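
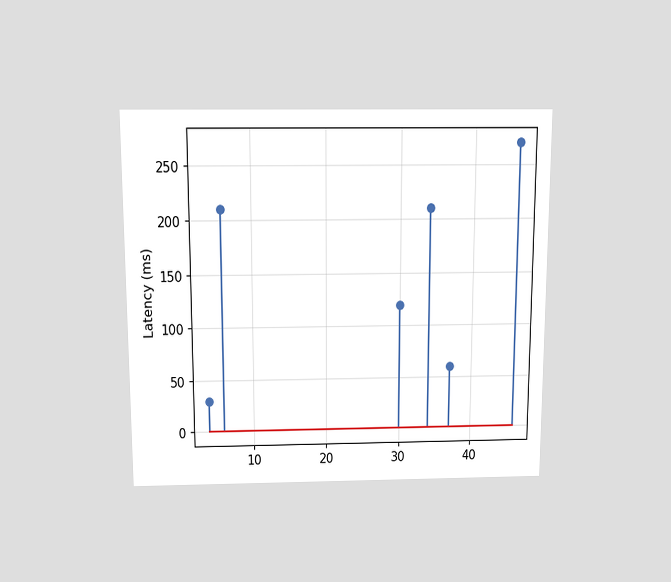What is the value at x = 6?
The chart is viewed slightly from above. The stem at x=6 reaches 210ms.

210ms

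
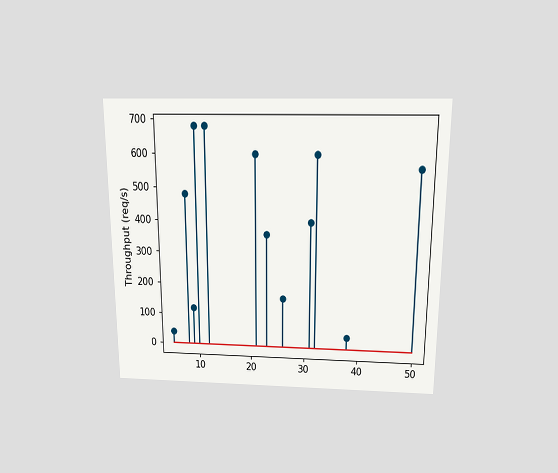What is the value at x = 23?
The chart is viewed slightly from above. The stem at x=23 reaches 360req/s.

360req/s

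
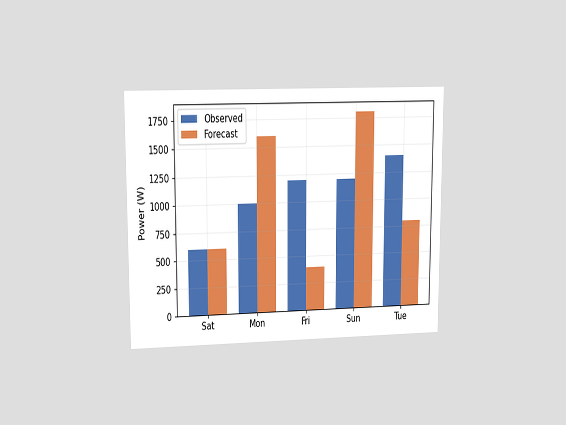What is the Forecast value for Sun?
The chart is viewed at a slight angle. The Forecast bar at Sun reaches 1800W on the y-axis.

1800W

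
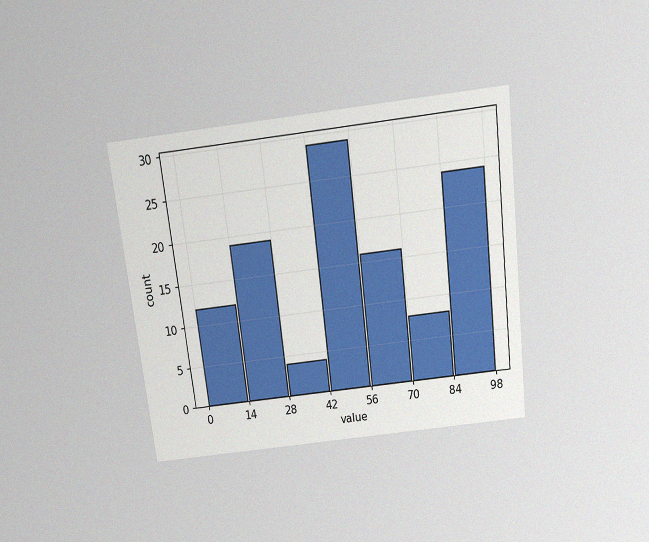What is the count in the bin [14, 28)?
19

The chart is tilted about 7° counter-clockwise and viewed slightly from above, with some photo noise. The [14, 28) bin has height 19.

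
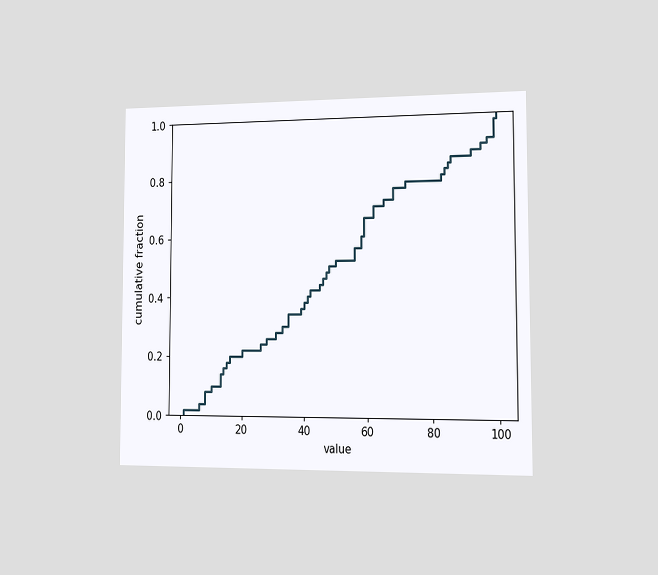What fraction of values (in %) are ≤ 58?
The chart is viewed slightly from the right. At x=58 the ECDF step is at 60%.

60%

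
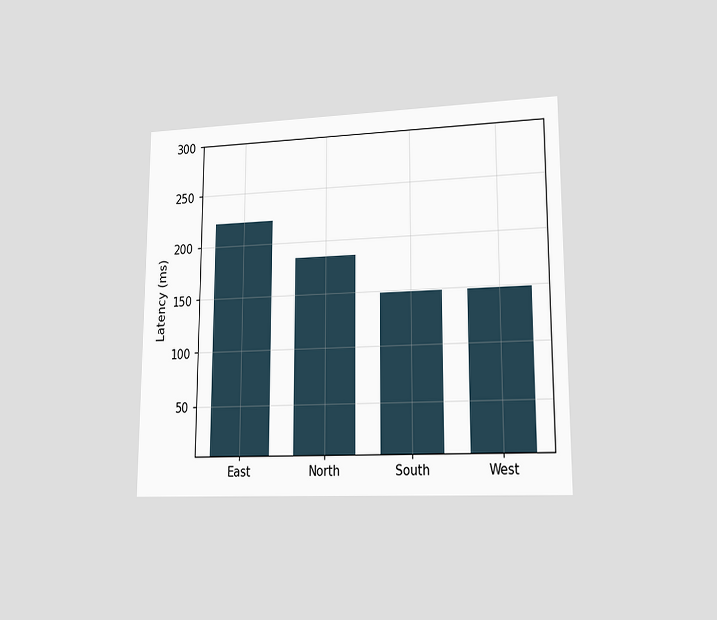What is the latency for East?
222ms

The chart is viewed at a slight angle. Reading along the chart's y-axis, the East bar reaches 222ms.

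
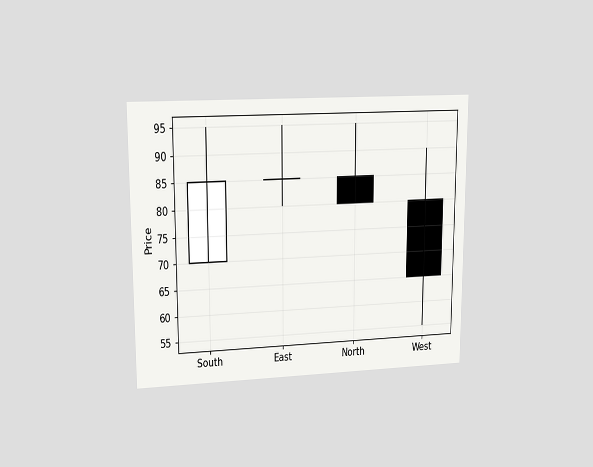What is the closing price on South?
The chart is viewed at a slight angle. The South candle closes at 85.

85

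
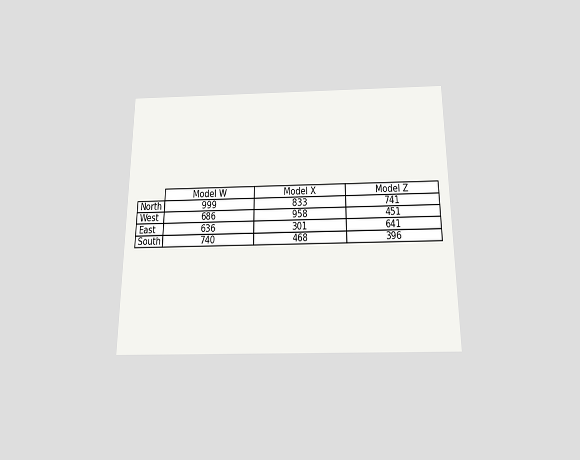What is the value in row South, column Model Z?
396

The chart is viewed slightly from below. The (South, Model Z) cell reads 396.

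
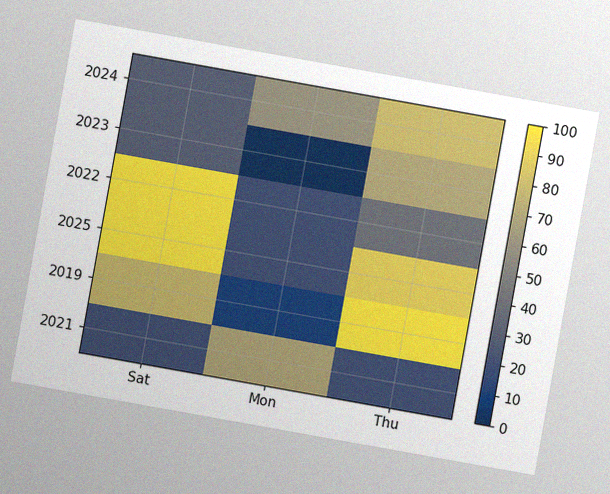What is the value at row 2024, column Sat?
The chart is tilted about 10° clockwise, with some photo noise. Matching cell (2024, Sat) against the colorbar gives 30.

30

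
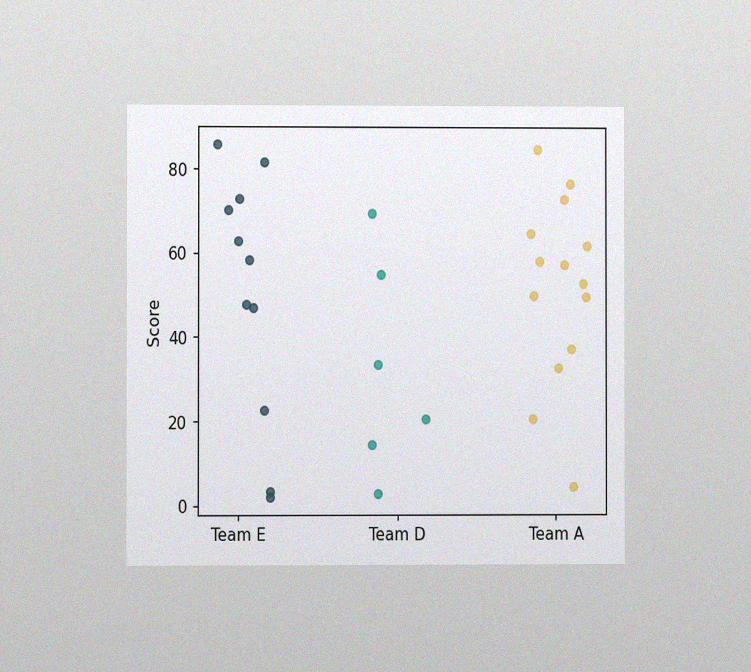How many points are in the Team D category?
6

The chart is viewed at a slight angle, with some photo noise. Counting the markers in the Team D column gives 6.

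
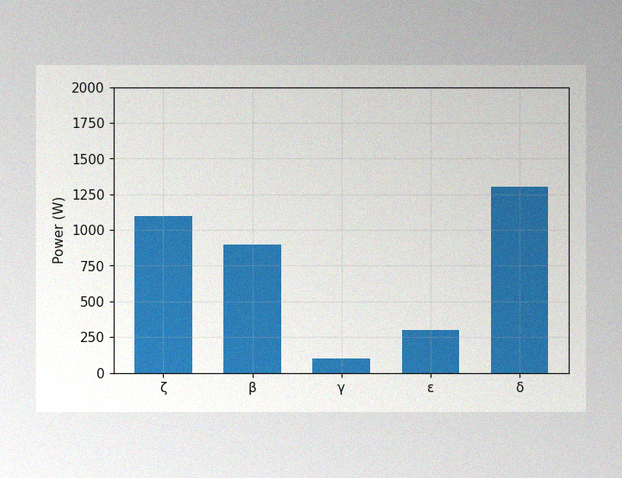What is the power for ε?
300W

The image has some photo noise and uneven lighting. Reading along the chart's y-axis, the ε bar reaches 300W.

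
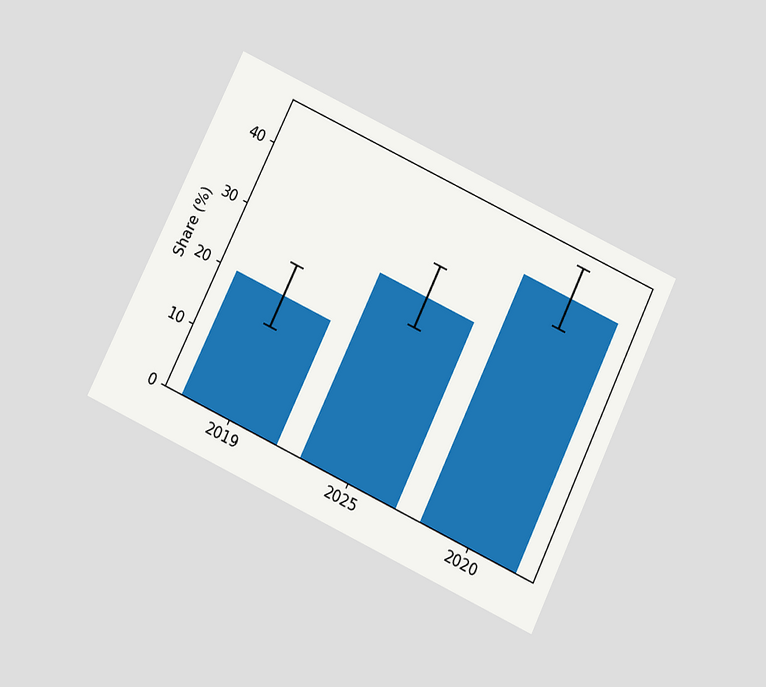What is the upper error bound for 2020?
The chart is tilted about 26° clockwise and viewed slightly from below. The 2020 bar's upper whisker reaches 45%.

45%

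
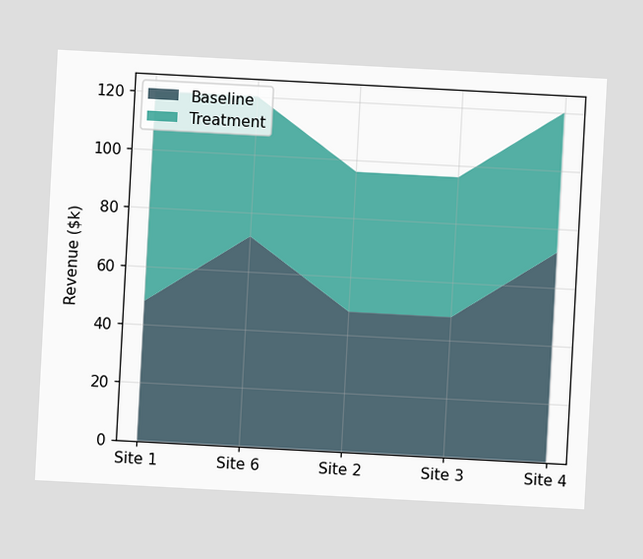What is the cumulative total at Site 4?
The chart is tilted about 3° clockwise. The stacked total at Site 4 reaches $120k.

$120k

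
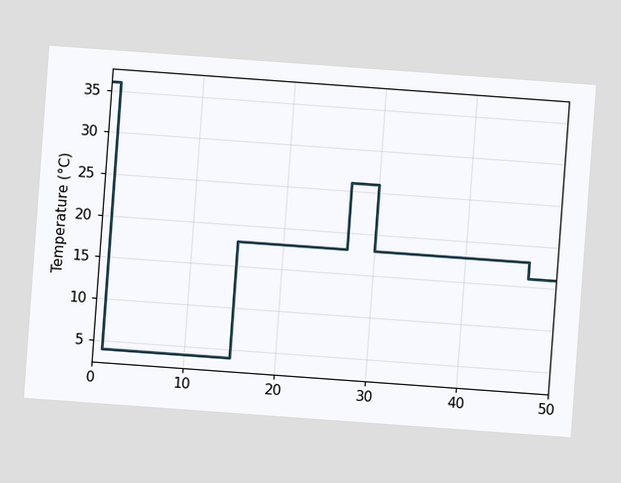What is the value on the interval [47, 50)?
16°C

The chart is tilted about 4° clockwise. On [47, 50) the step sits at 16°C.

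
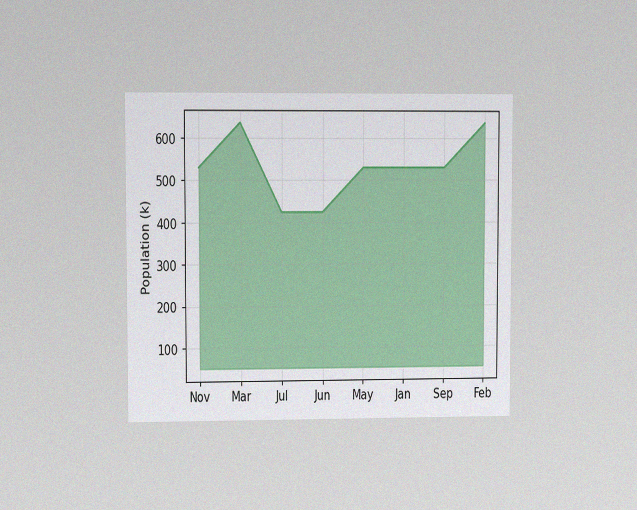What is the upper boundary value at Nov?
The chart is viewed at a slight angle, with some photo noise. At Nov the upper boundary is at 530k.

530k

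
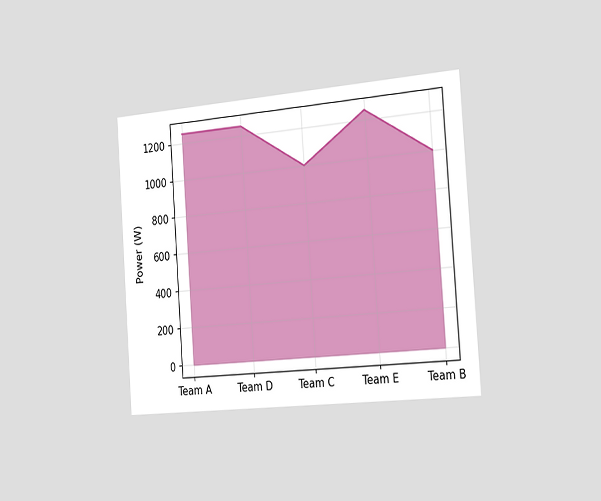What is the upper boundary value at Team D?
The chart is tilted about 4° counter-clockwise and viewed slightly from the right. At Team D the upper boundary is at 1250W.

1250W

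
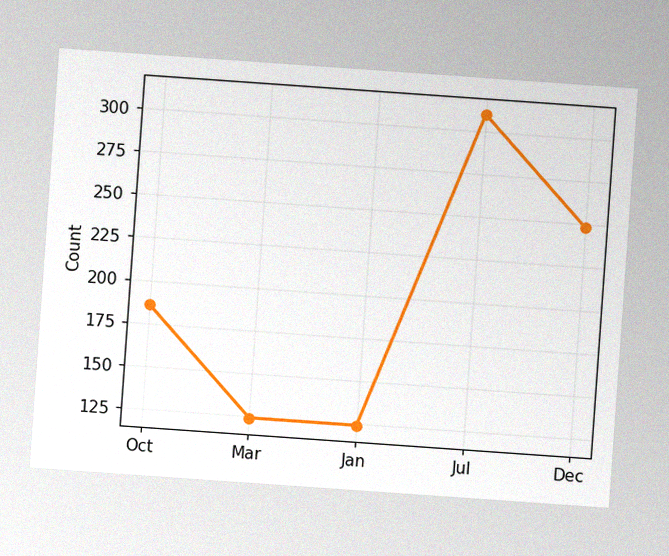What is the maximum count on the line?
The chart is tilted about 4° clockwise, with some photo noise. The highest point is at Jul, and reading across to the y-axis gives 310.

310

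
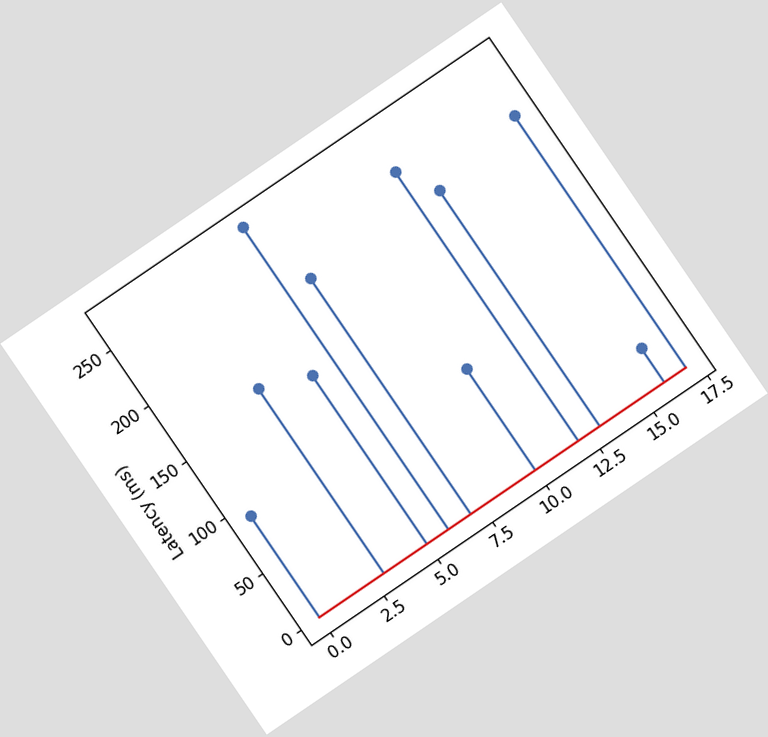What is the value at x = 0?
The chart is tilted about 34° counter-clockwise. The stem at x=0 reaches 90ms.

90ms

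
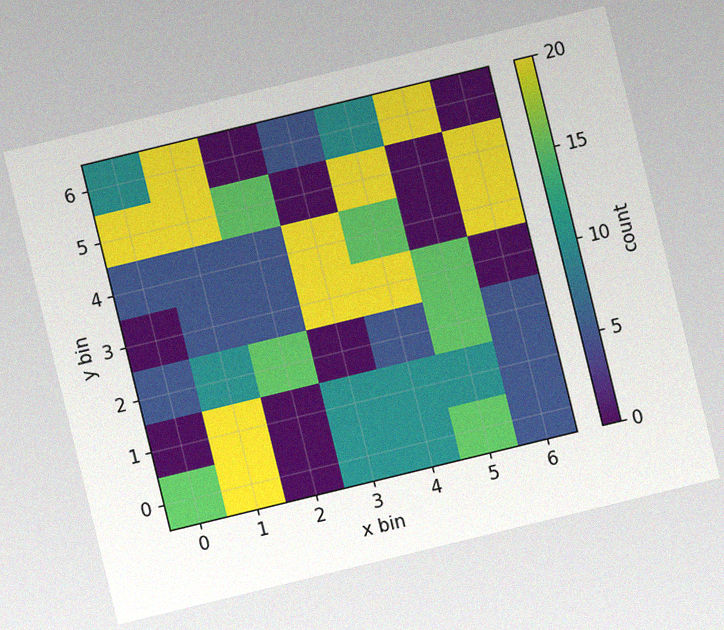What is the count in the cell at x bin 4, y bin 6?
10

The chart is tilted about 14° counter-clockwise, with some photo noise. Matching the cell (4, 6) against the colorbar gives 10.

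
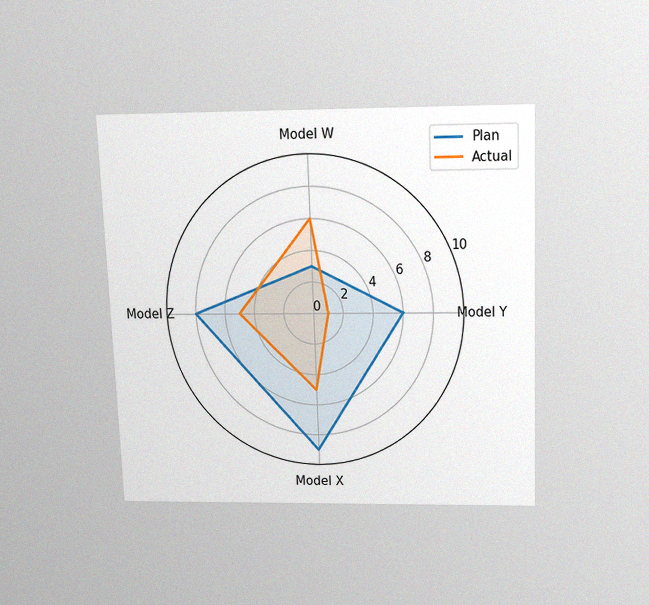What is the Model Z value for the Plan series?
The chart is tilted about 2° counter-clockwise and viewed slightly from above, with some photo noise. On the Model Z axis, Plan reaches 8.

8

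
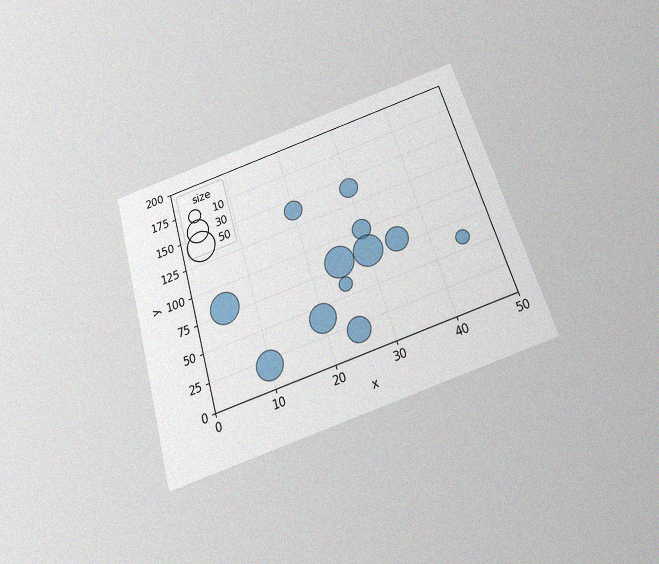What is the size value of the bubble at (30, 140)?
The chart is tilted about 17° counter-clockwise and viewed slightly from below, with some photo noise. Matching the bubble at (30, 140) against the size legend gives 20.

20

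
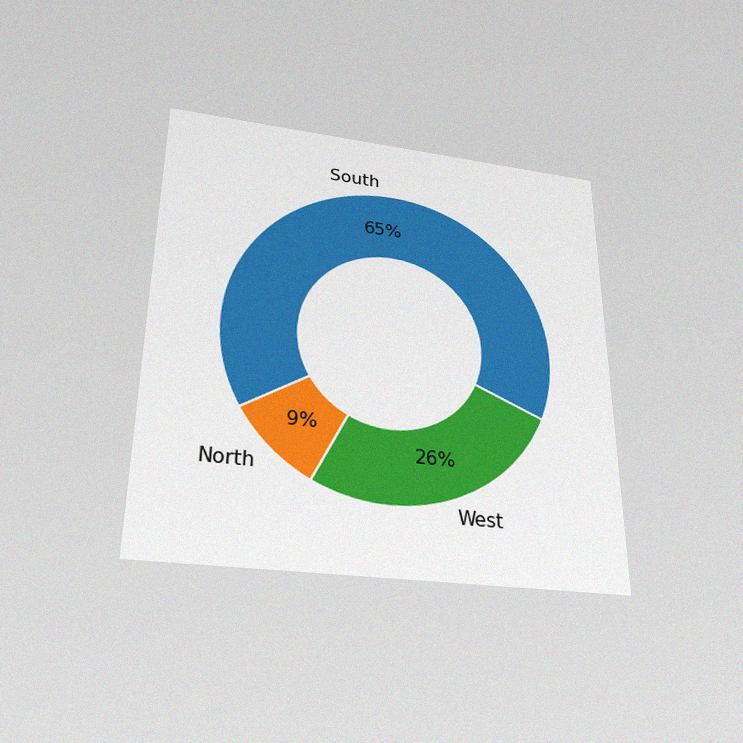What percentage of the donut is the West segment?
26%

The chart is viewed slightly from below, with some photo noise. The West segment takes up 26% of the ring.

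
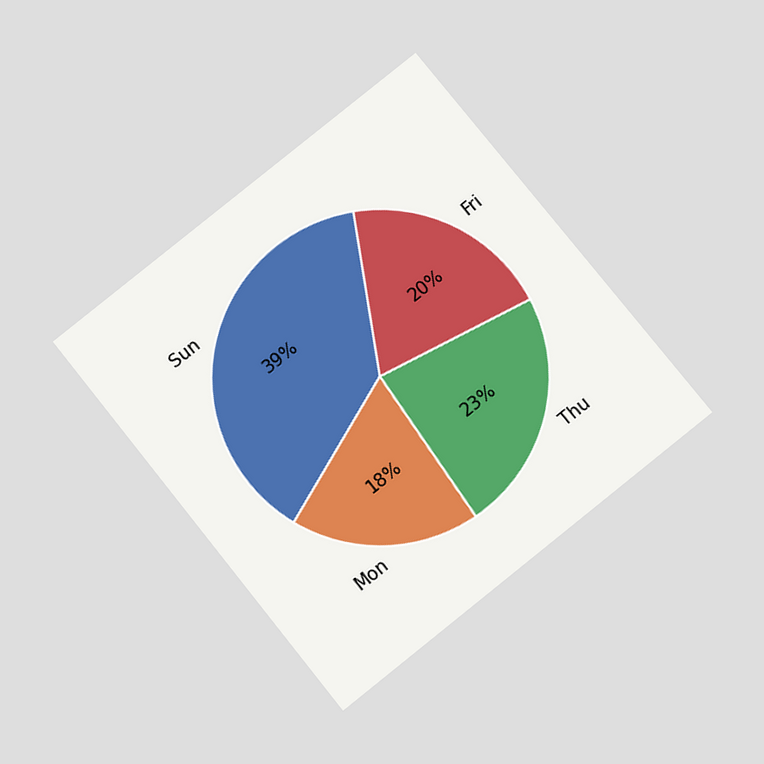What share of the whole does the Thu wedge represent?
The chart is tilted about 39° counter-clockwise and viewed slightly from below. The Thu slice takes up 23% of the pie.

23%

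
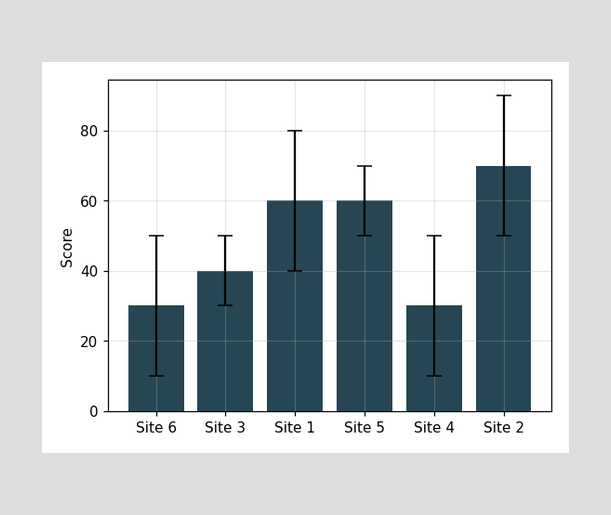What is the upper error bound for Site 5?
The Site 5 bar's upper whisker reaches 70.

70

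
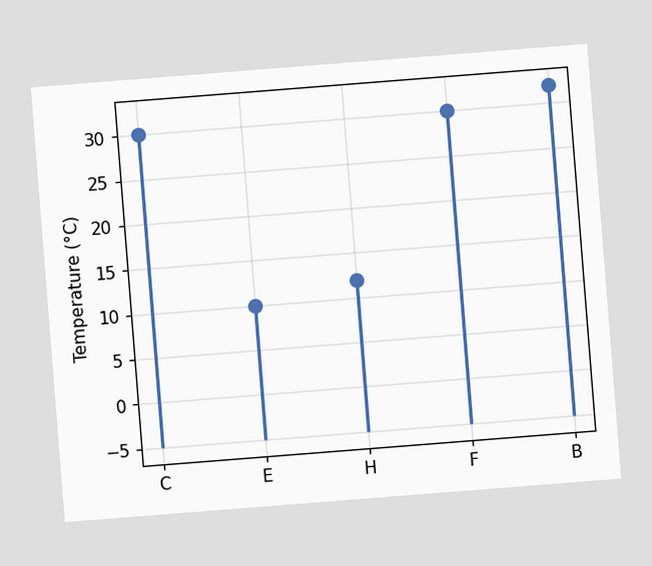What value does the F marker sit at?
30°C

The chart is tilted about 4° counter-clockwise. The F marker sits at 30°C.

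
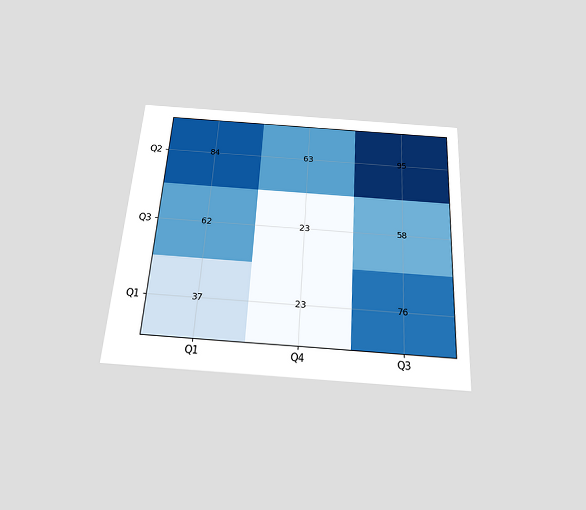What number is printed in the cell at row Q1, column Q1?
The chart is tilted about 3° clockwise and viewed slightly from below. The (Q1, Q1) cell reads 37.

37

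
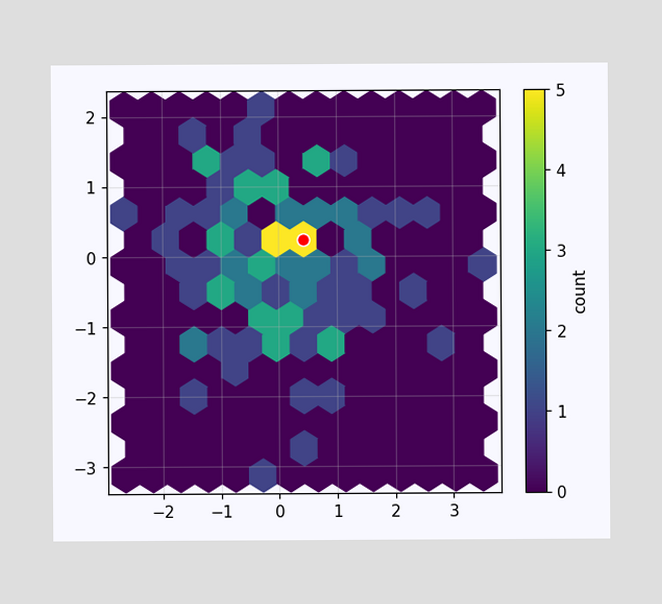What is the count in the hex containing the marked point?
5

The marked hex reads 5 on the colorbar.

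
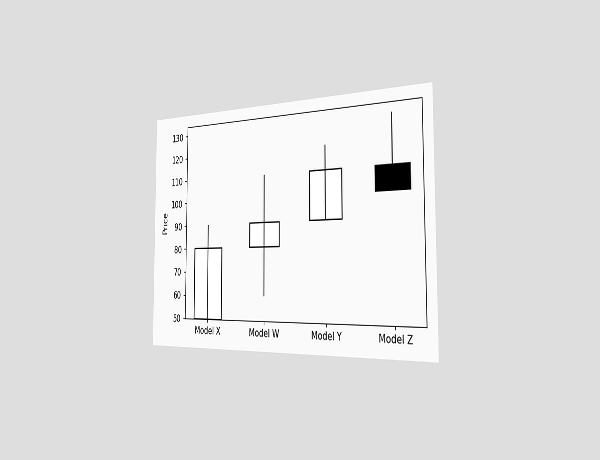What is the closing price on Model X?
80

The chart is viewed slightly from the right. The Model X candle closes at 80.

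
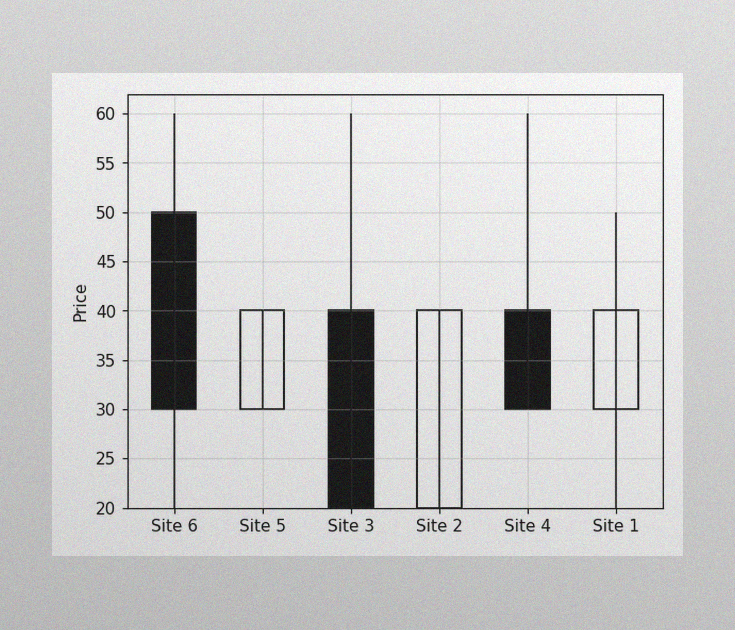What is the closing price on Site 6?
The image has some photo noise and uneven lighting. The Site 6 candle closes at 30.

30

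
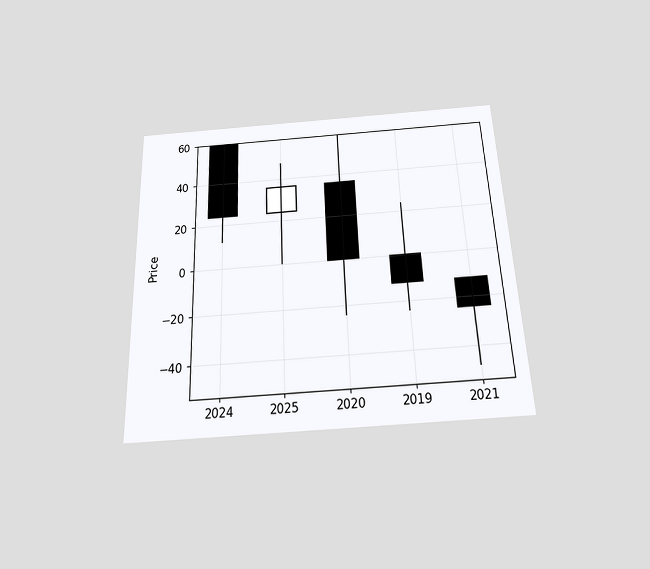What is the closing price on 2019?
The chart is tilted about 2° counter-clockwise and viewed slightly from below. The 2019 candle closes at -12.

-12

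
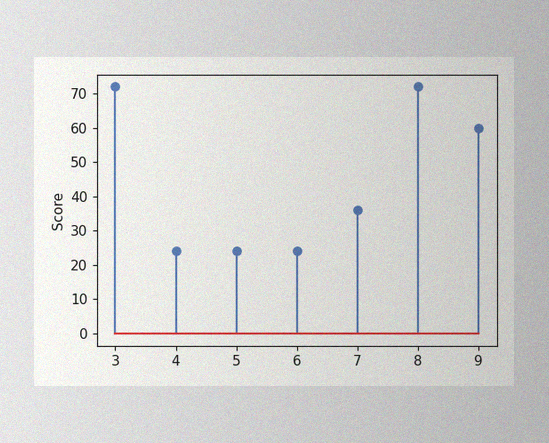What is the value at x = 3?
The image has some photo noise and uneven lighting. The stem at x=3 reaches 72.

72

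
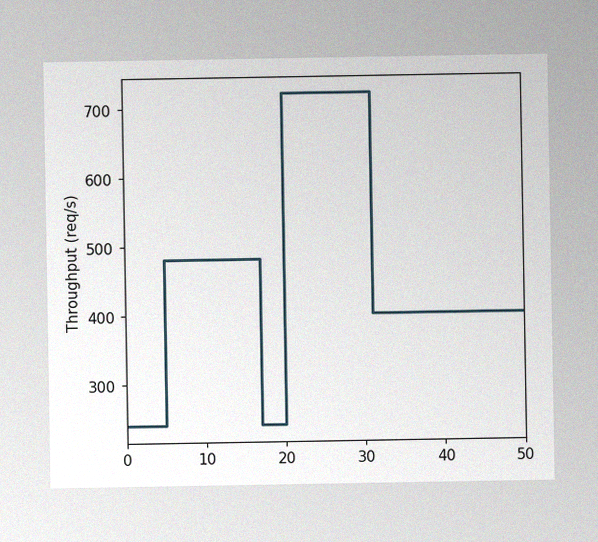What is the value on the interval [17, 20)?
240req/s

The image has some photo noise and uneven lighting. On [17, 20) the step sits at 240req/s.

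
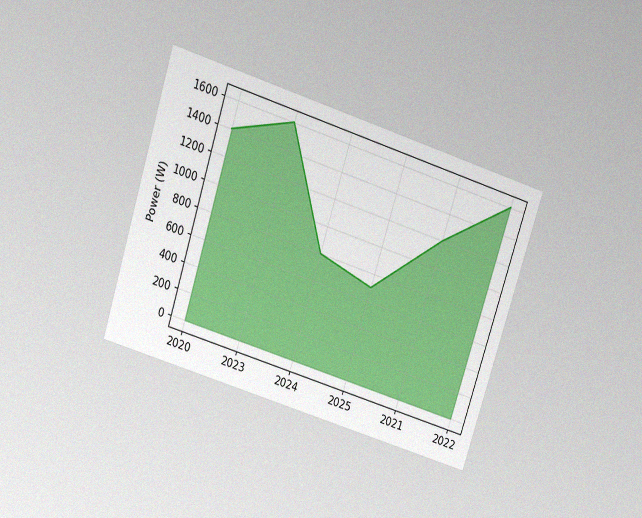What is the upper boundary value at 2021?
1200W

The chart is tilted about 18° clockwise and viewed slightly from above, with some photo noise. At 2021 the upper boundary is at 1200W.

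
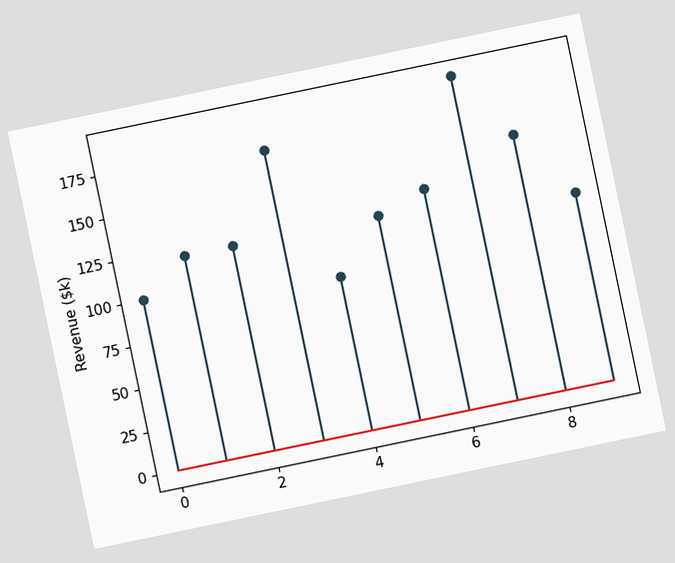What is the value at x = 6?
$130k

The chart is tilted about 12° counter-clockwise. The stem at x=6 reaches $130k.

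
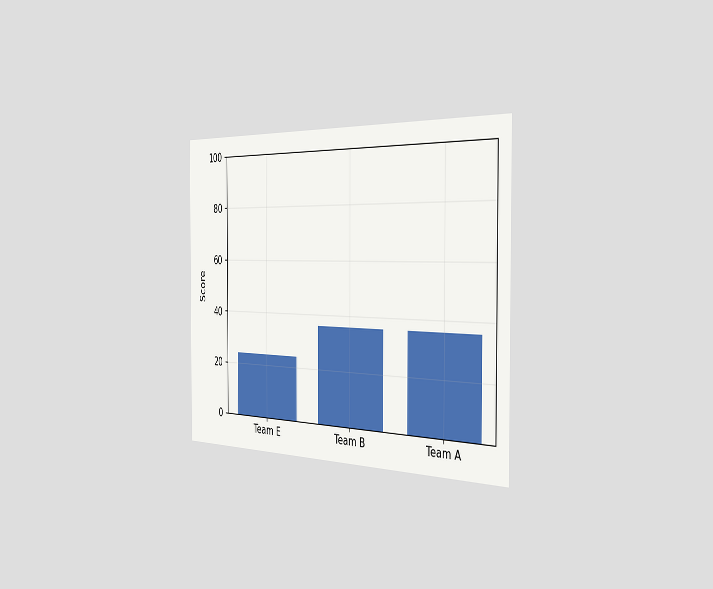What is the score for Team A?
36

The chart is viewed slightly from the right. Reading along the chart's y-axis, the Team A bar reaches 36.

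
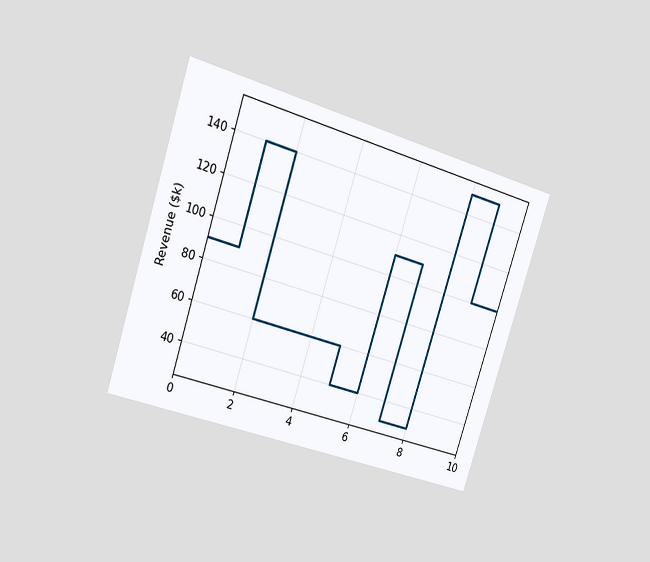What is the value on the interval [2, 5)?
$60k

The chart is tilted about 18° clockwise and viewed slightly from the left. On [2, 5) the step sits at $60k.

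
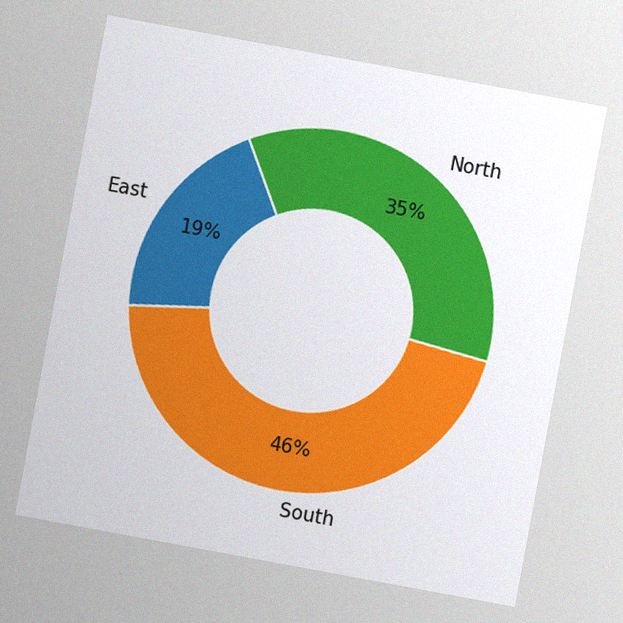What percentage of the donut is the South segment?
The chart is tilted about 10° clockwise, with some photo noise. The South segment takes up 46% of the ring.

46%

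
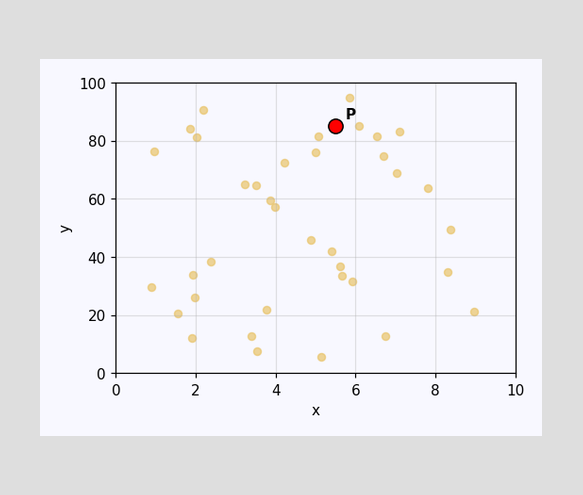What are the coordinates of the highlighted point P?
Following the gridlines from P to each axis, P sits at (5.5, 85).

(5.5, 85)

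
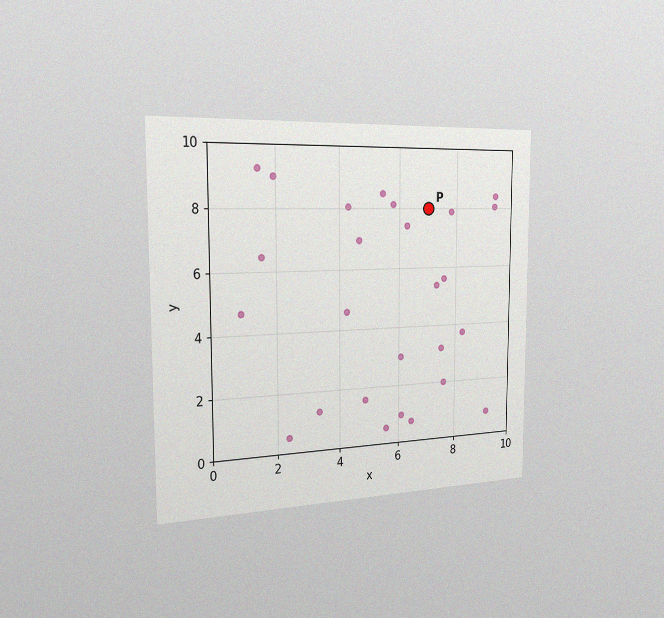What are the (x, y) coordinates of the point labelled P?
The chart is viewed slightly from the left, with some photo noise. Following the gridlines from P to each axis, P sits at (7, 8).

(7, 8)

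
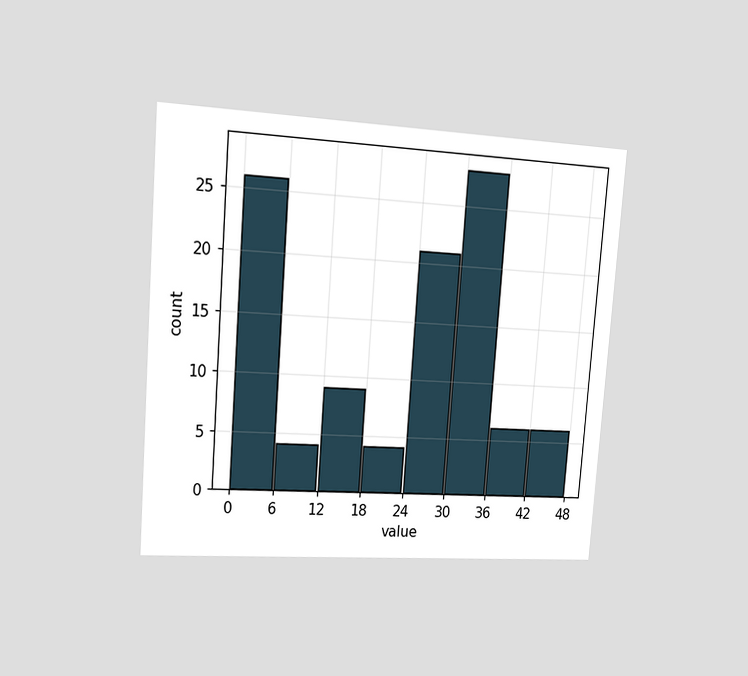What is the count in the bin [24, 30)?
21

The chart is tilted about 4° clockwise and viewed slightly from the left. The [24, 30) bin has height 21.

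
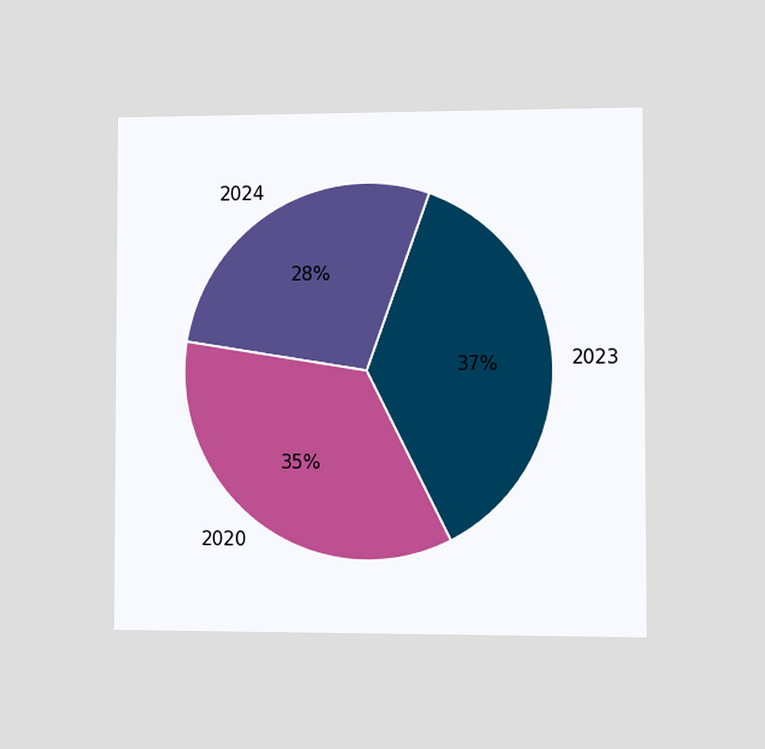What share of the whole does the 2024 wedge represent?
28%

The chart is viewed at a slight angle. The 2024 slice takes up 28% of the pie.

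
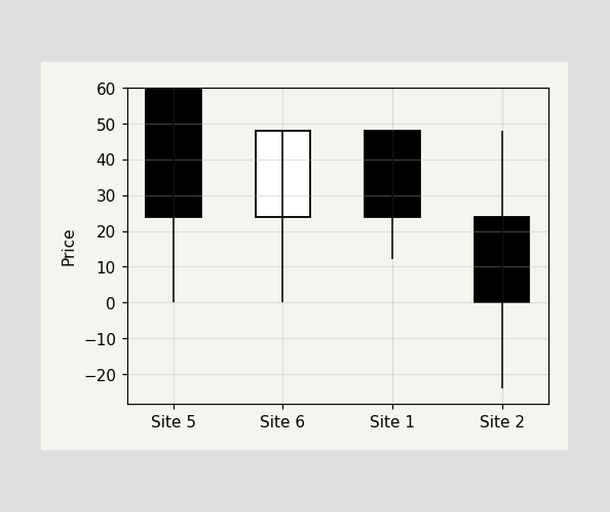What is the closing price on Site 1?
The Site 1 candle closes at 24.

24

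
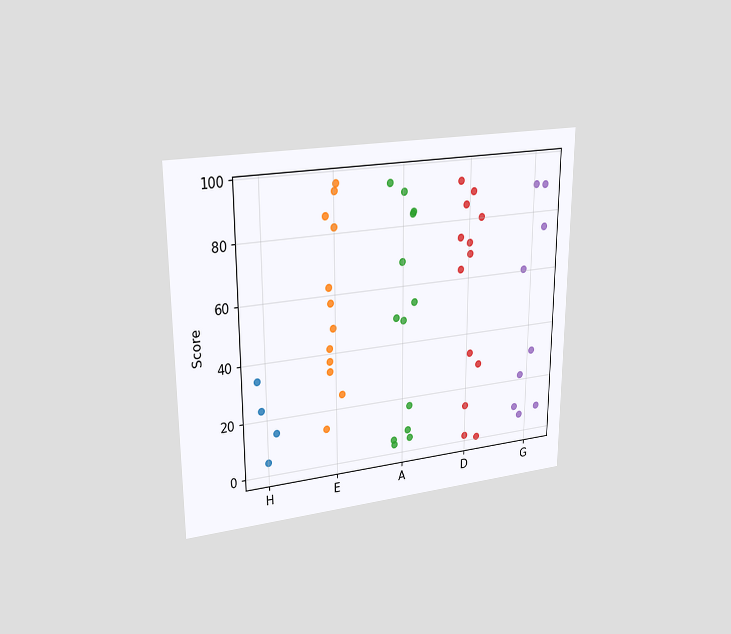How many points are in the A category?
13

The chart is viewed at a slight angle. Counting the markers in the A column gives 13.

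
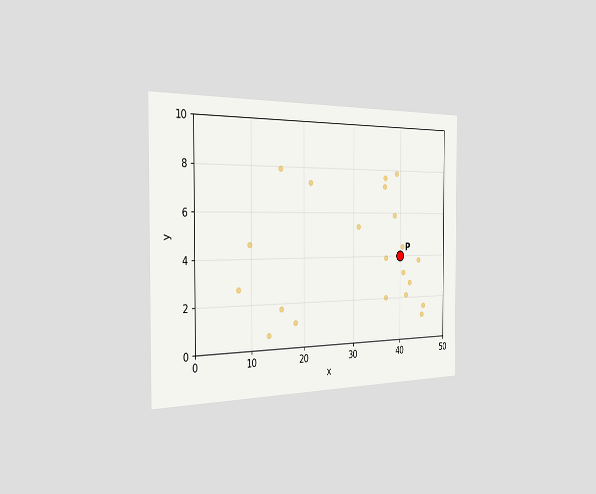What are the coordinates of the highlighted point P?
(40, 4)

The chart is viewed slightly from the left. Following the gridlines from P to each axis, P sits at (40, 4).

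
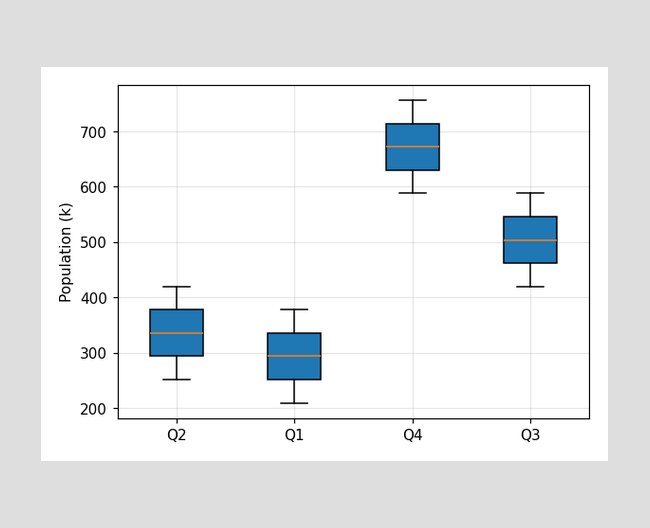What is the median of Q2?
336k

The median line in the Q2 box sits at 336k.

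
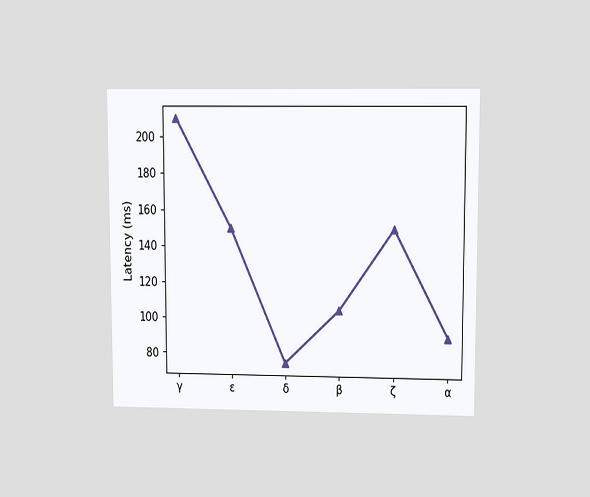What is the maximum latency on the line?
210ms

The chart is viewed at a slight angle. The highest point is at γ, and reading across to the y-axis gives 210ms.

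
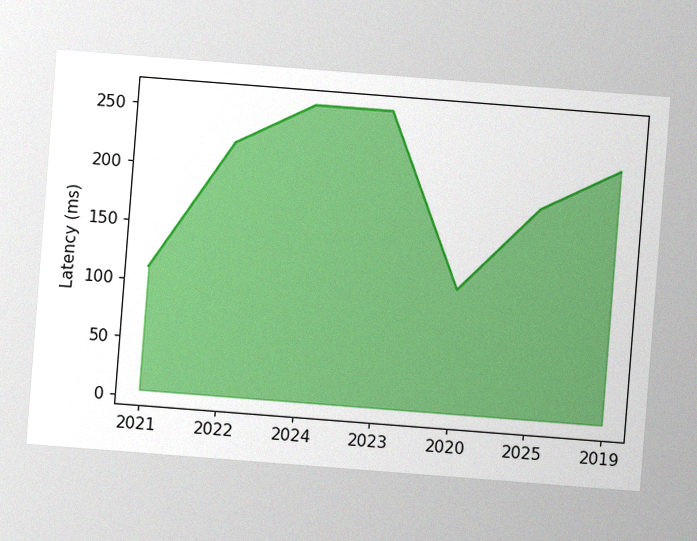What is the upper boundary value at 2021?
The chart is tilted about 4° clockwise, with some photo noise. At 2021 the upper boundary is at 111ms.

111ms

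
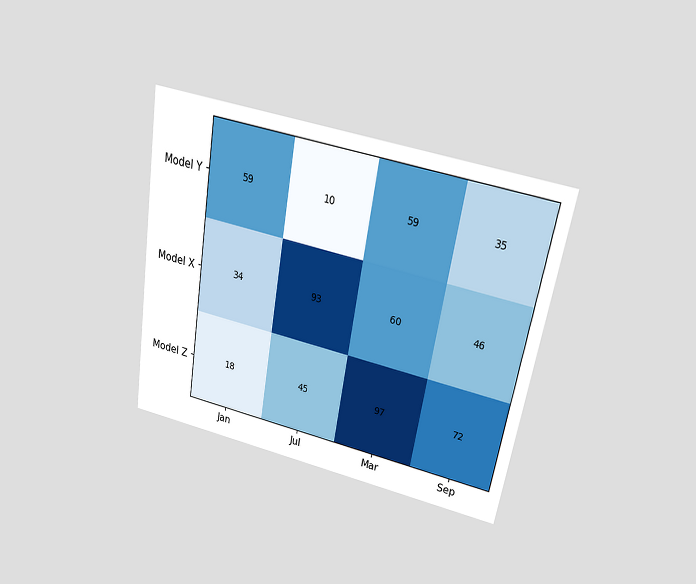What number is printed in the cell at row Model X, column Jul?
93

The chart is tilted about 10° clockwise and viewed slightly from above. The (Model X, Jul) cell reads 93.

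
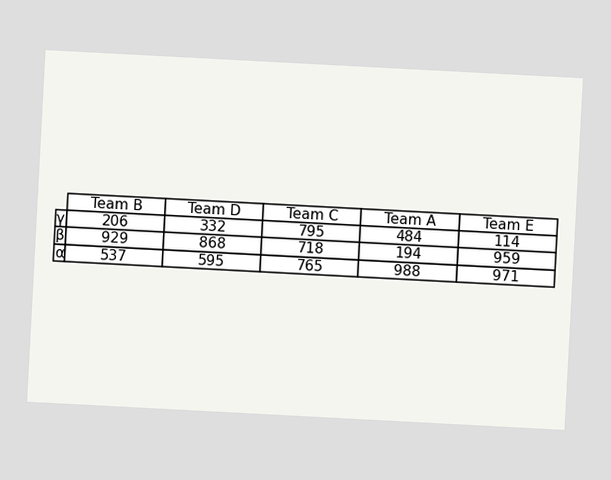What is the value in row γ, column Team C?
795

The chart is tilted about 3° clockwise. The (γ, Team C) cell reads 795.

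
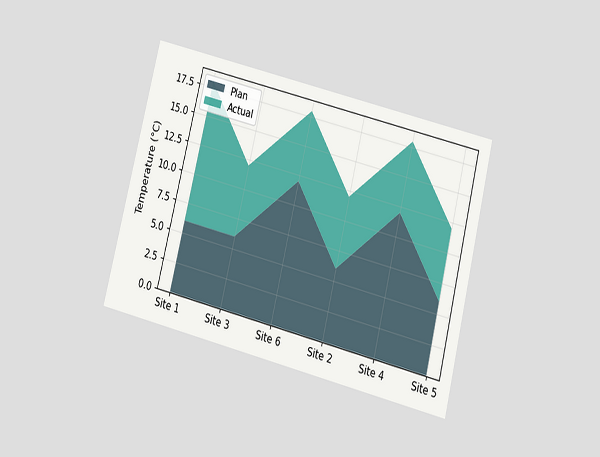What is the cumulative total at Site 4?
The chart is tilted about 14° clockwise and viewed slightly from below. The stacked total at Site 4 reaches 18°C.

18°C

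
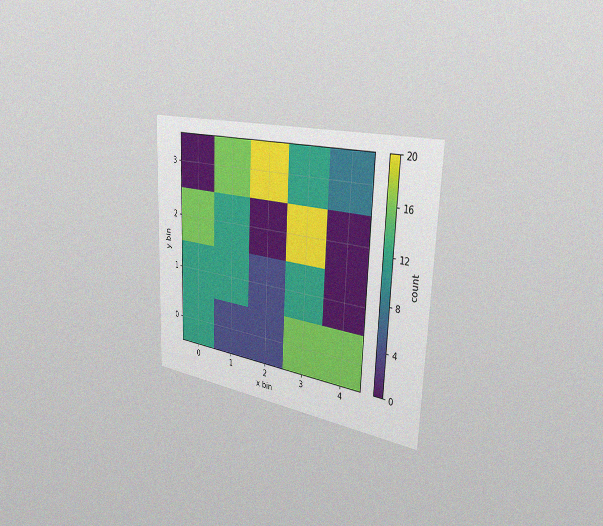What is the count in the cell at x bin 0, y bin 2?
The chart is tilted about 2° clockwise and viewed slightly from the right, with some photo noise. Matching the cell (0, 2) against the colorbar gives 16.

16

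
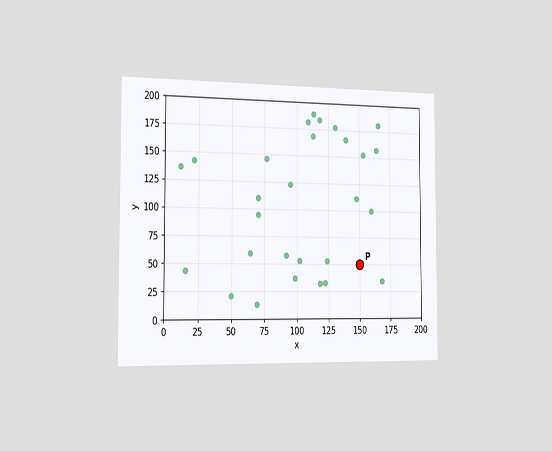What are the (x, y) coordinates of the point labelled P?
(150, 50)

The chart is viewed slightly from the left. Following the gridlines from P to each axis, P sits at (150, 50).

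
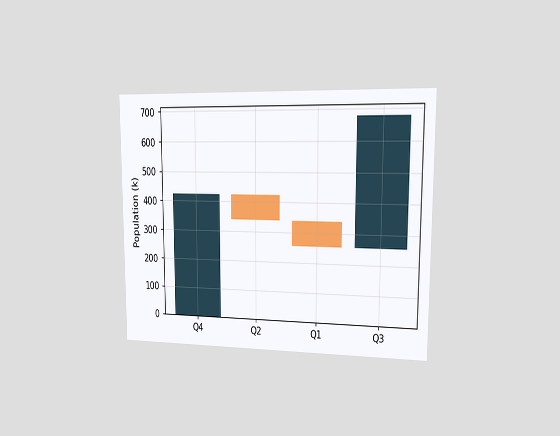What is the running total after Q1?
The chart is viewed slightly from the right. After Q1 the running total reaches 255k.

255k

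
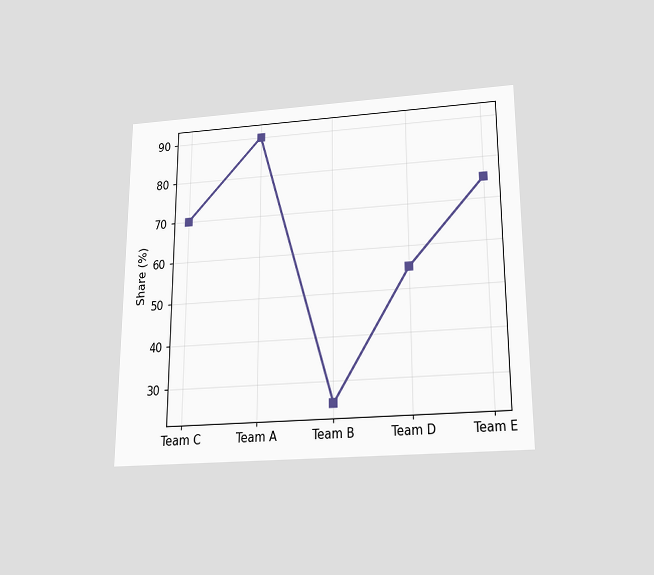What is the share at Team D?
The chart is viewed slightly from below. At Team D, the line is at 55%.

55%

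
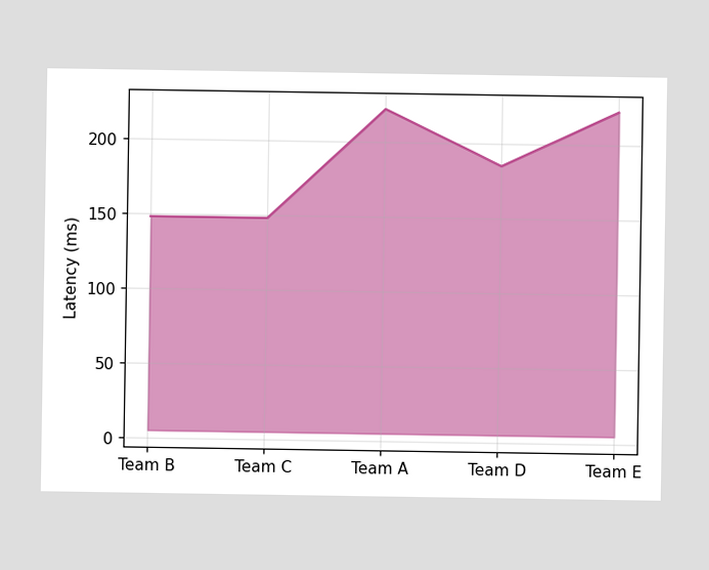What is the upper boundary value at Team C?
At Team C the upper boundary is at 148ms.

148ms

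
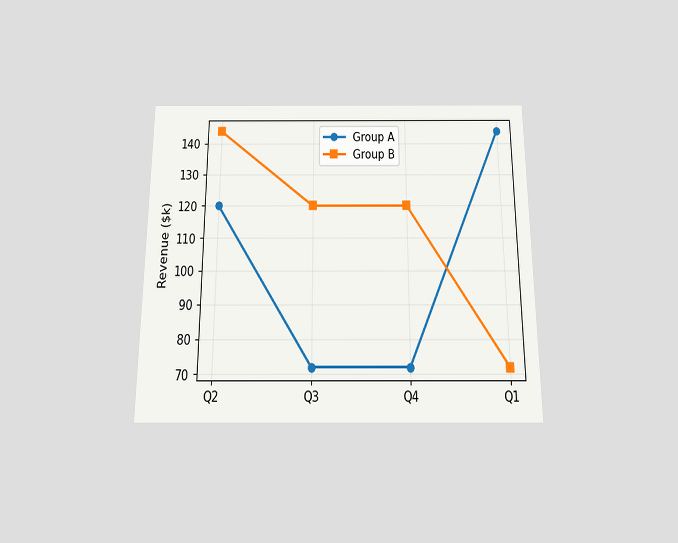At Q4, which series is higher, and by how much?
The chart is viewed slightly from below. At Q4, Group B sits above the other line by $48k.

Group B, by $48k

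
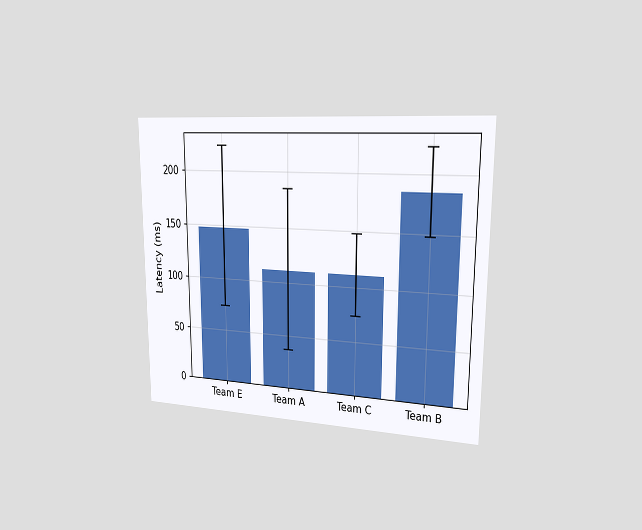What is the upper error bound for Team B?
The chart is viewed slightly from the right. The Team B bar's upper whisker reaches 222ms.

222ms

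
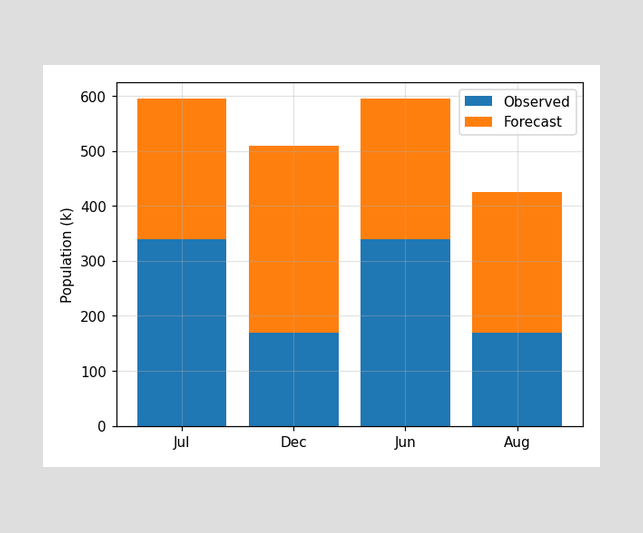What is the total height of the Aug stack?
The Aug stack's top reaches 425k on the y-axis.

425k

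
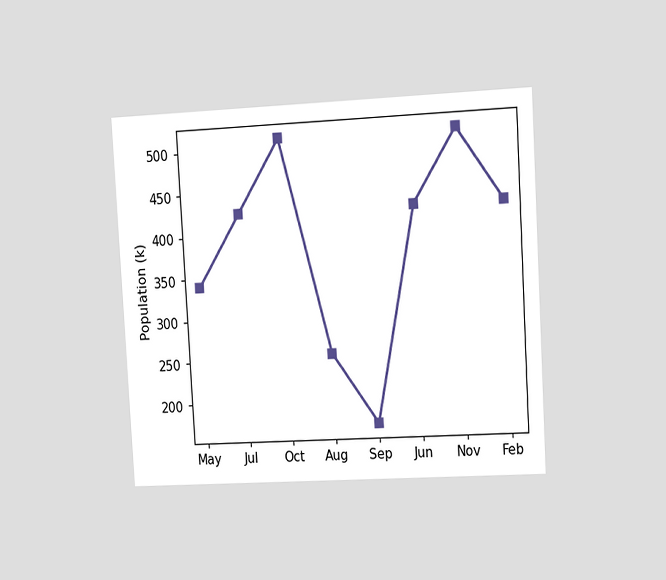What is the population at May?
The chart is tilted about 3° counter-clockwise and viewed slightly from the right. At May, the line is at 340k.

340k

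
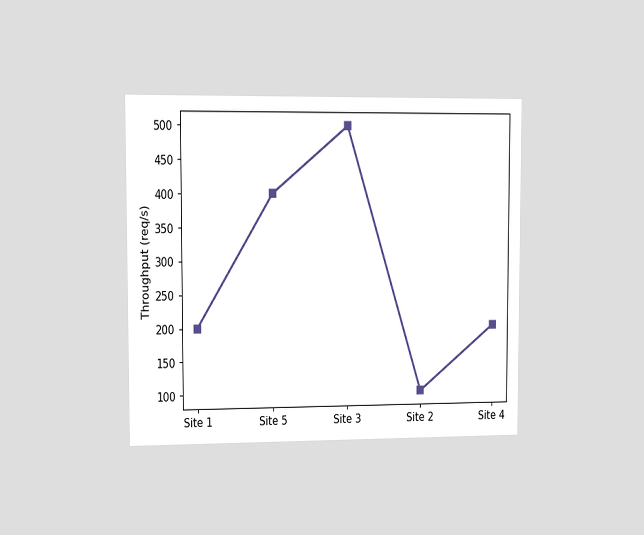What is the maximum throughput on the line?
500req/s

The chart is viewed slightly from the left. The highest point is at Site 3, and reading across to the y-axis gives 500req/s.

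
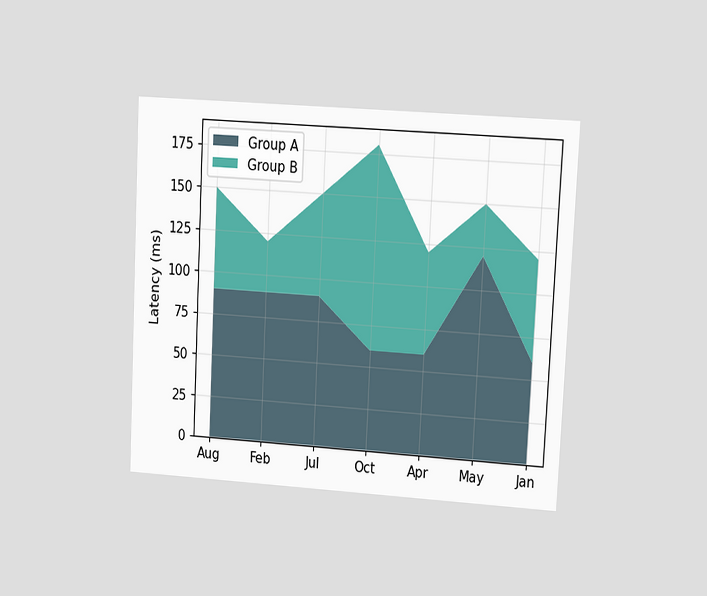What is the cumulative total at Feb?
The chart is tilted about 3° clockwise and viewed at a slight angle. The stacked total at Feb reaches 120ms.

120ms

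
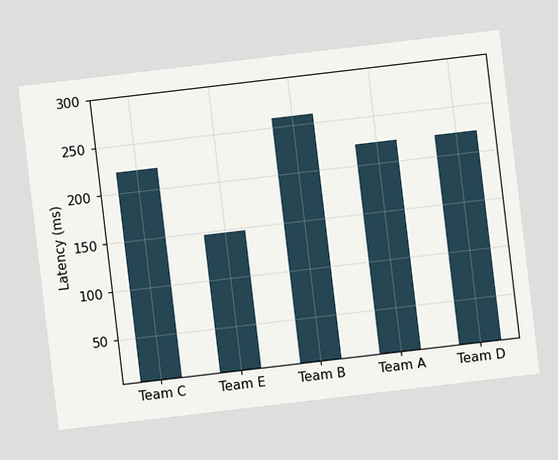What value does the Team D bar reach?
The chart is tilted about 7° counter-clockwise. Reading along the chart's y-axis, the Team D bar reaches 222ms.

222ms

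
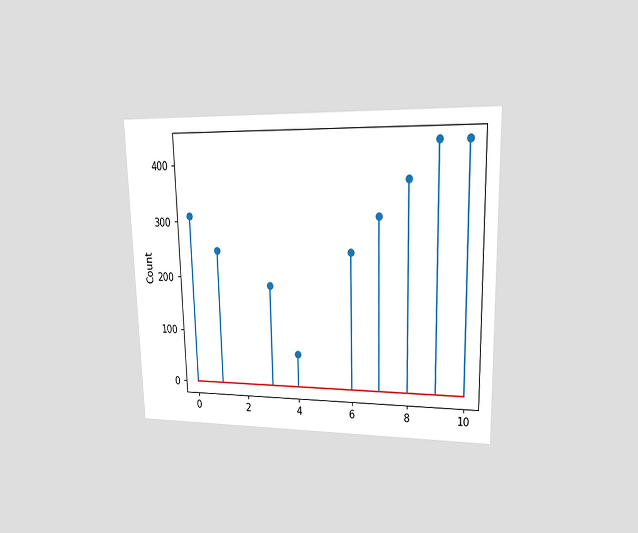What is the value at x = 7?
The chart is viewed at a slight angle. The stem at x=7 reaches 310.

310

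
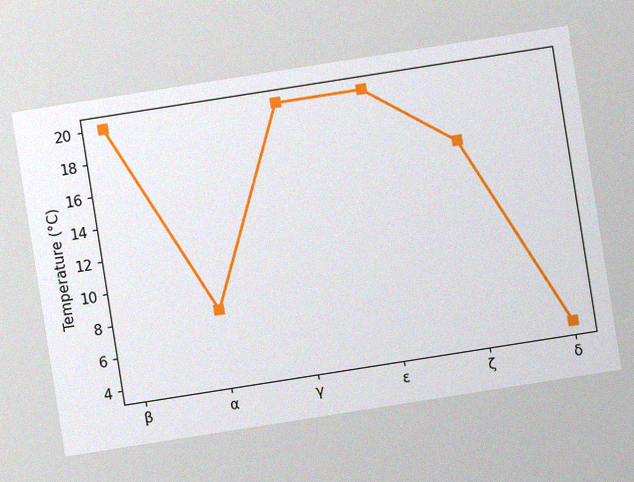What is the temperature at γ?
The chart is tilted about 9° counter-clockwise, with some photo noise. At γ, the line is at 20°C.

20°C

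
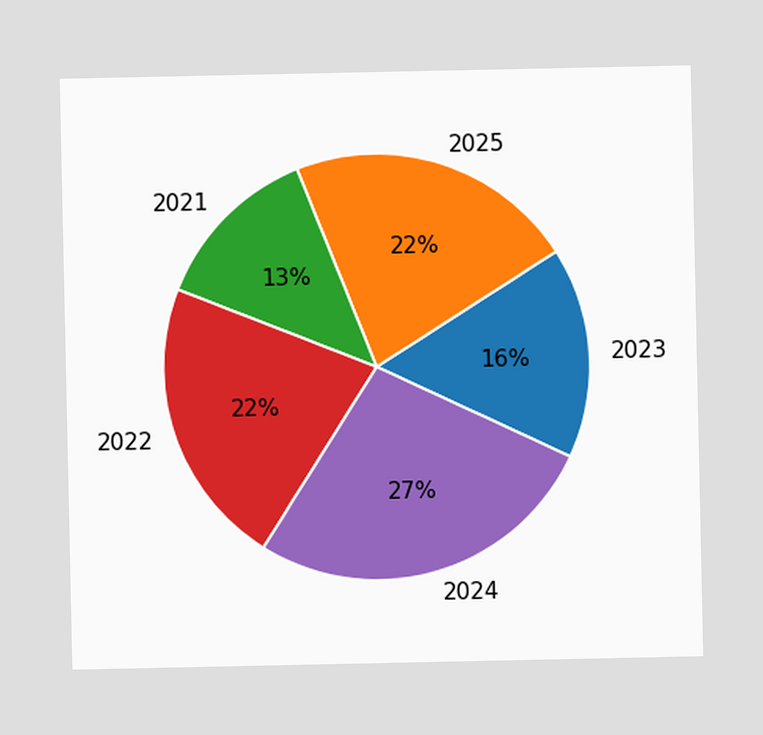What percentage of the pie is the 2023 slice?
The 2023 slice takes up 16% of the pie.

16%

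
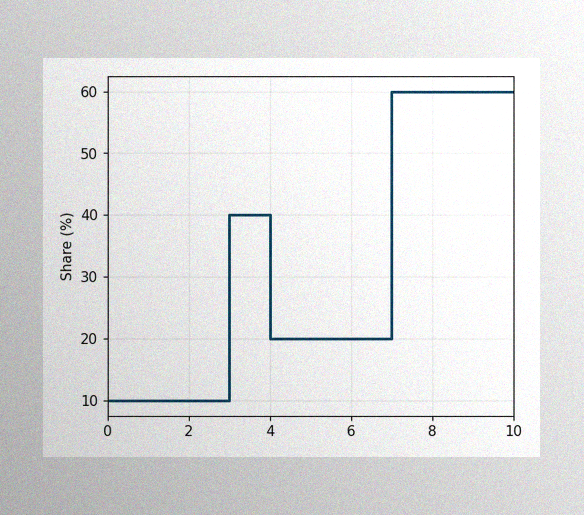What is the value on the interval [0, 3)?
The image has some photo noise and uneven lighting. On [0, 3) the step sits at 10%.

10%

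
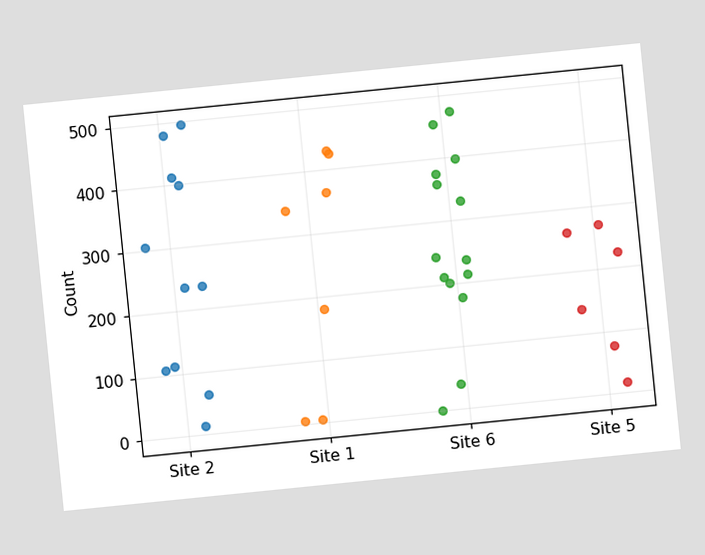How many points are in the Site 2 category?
11

The chart is tilted about 6° counter-clockwise. Counting the markers in the Site 2 column gives 11.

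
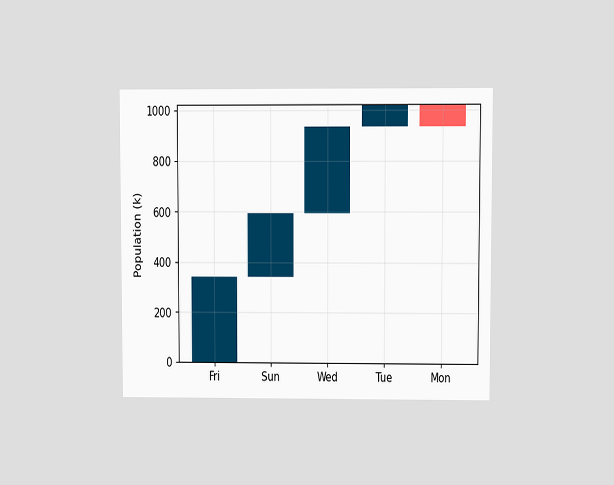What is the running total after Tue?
1020k

The chart is viewed at a slight angle. After Tue the running total reaches 1020k.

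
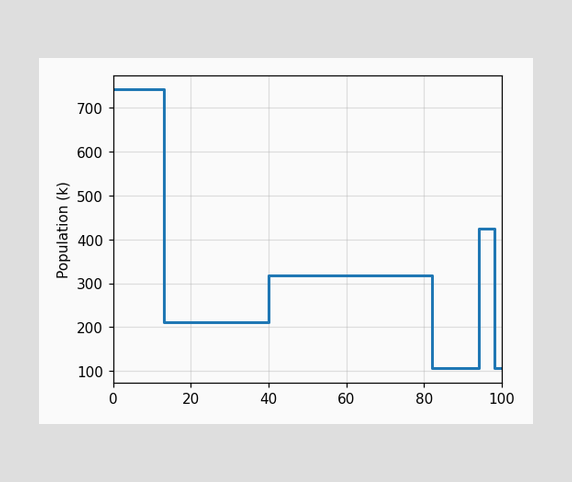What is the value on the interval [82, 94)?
On [82, 94) the step sits at 106k.

106k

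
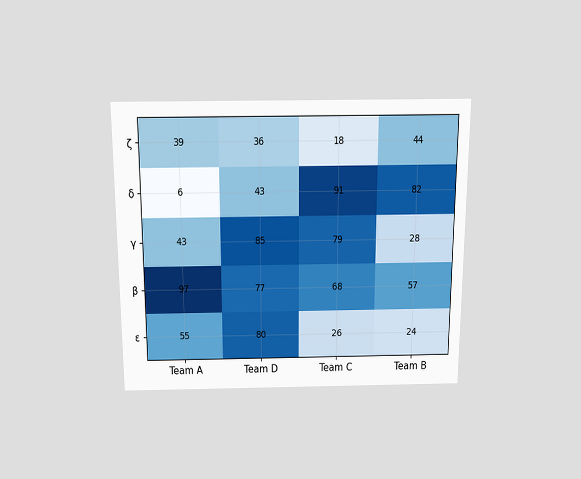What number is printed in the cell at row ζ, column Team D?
36

The chart is viewed slightly from above. The (ζ, Team D) cell reads 36.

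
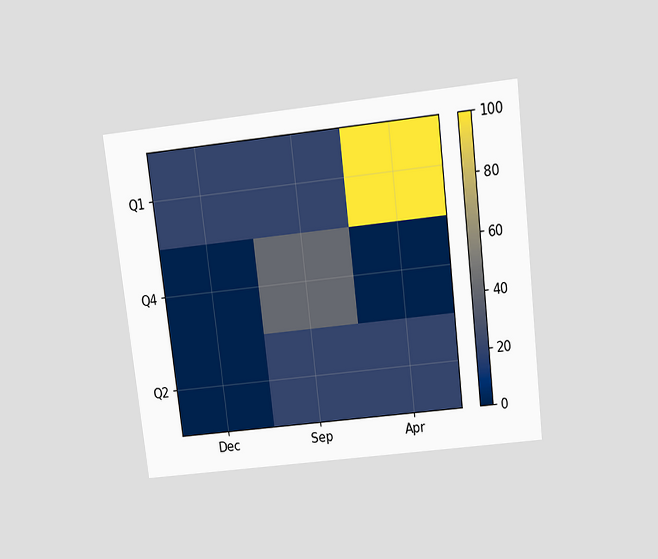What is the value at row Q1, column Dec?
20

The chart is tilted about 7° counter-clockwise and viewed slightly from above. Matching cell (Q1, Dec) against the colorbar gives 20.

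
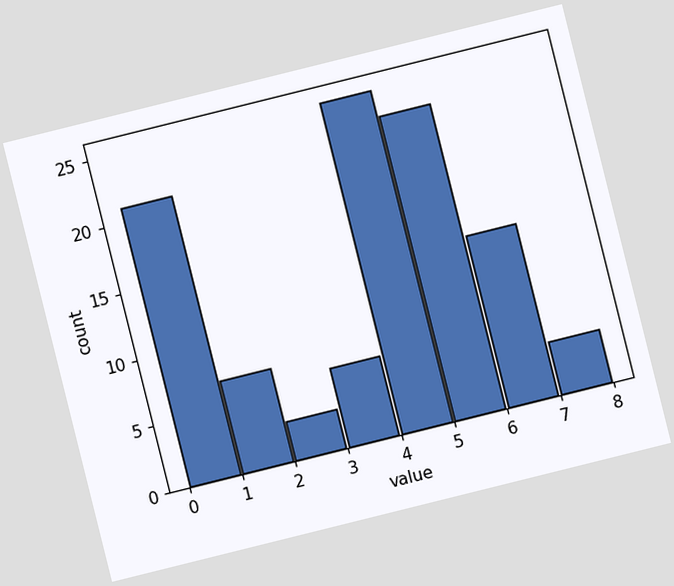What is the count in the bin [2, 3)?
3

The chart is tilted about 14° counter-clockwise. The [2, 3) bin has height 3.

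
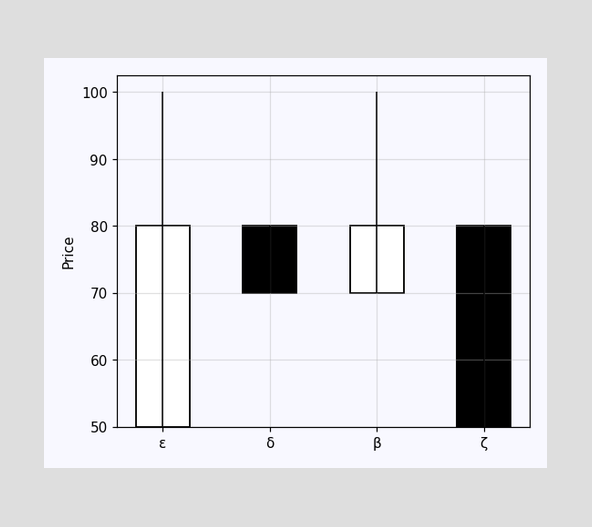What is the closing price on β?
80

The β candle closes at 80.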